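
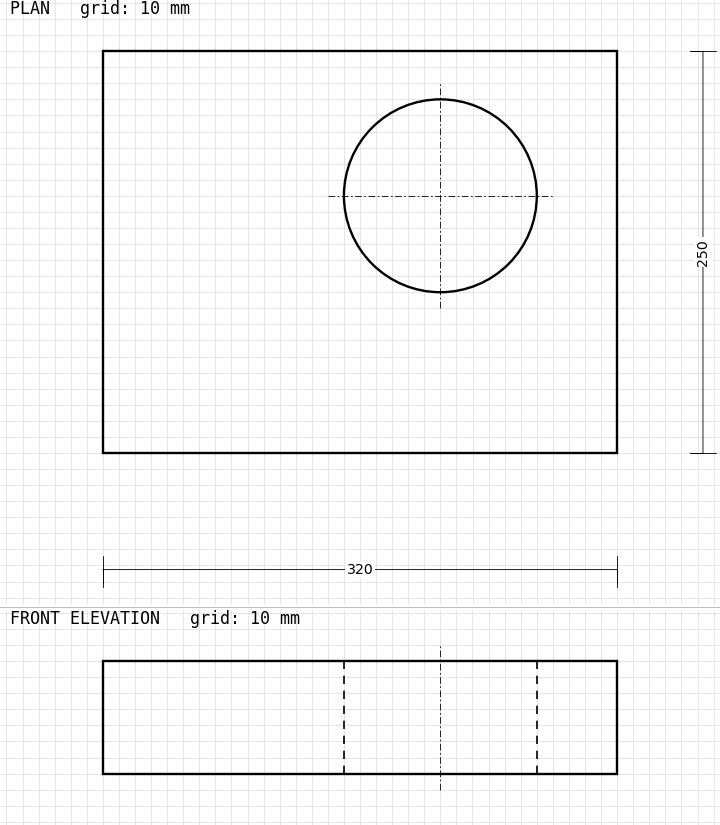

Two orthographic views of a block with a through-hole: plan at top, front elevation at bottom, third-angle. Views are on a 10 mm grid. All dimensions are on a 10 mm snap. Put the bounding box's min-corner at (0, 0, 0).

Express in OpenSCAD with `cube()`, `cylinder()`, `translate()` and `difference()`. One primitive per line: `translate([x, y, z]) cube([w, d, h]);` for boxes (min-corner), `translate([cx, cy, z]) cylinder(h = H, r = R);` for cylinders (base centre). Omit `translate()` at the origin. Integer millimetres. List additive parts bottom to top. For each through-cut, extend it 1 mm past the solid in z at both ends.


difference() {
  cube([320, 250, 70]);
  translate([210, 160, -1]) cylinder(h = 72, r = 60);
}


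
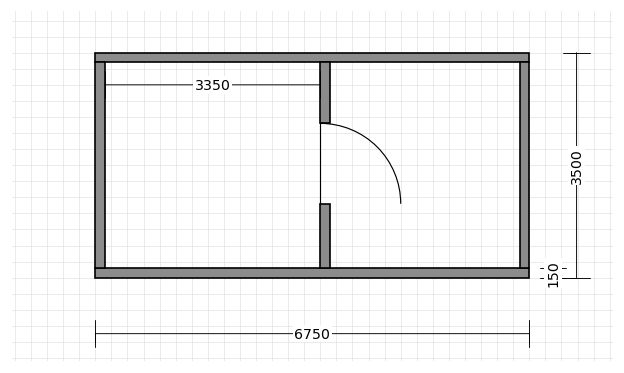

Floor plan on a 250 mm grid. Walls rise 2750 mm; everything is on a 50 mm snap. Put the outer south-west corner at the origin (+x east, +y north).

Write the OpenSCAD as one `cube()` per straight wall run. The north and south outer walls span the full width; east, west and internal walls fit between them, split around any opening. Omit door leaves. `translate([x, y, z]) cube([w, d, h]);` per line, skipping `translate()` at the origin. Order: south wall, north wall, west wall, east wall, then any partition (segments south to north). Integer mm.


cube([6750, 150, 2750]);
translate([0, 3350, 0]) cube([6750, 150, 2750]);
translate([0, 150, 0]) cube([150, 3200, 2750]);
translate([6600, 150, 0]) cube([150, 3200, 2750]);
translate([3500, 150, 0]) cube([150, 1000, 2750]);
translate([3500, 2400, 0]) cube([150, 950, 2750]);


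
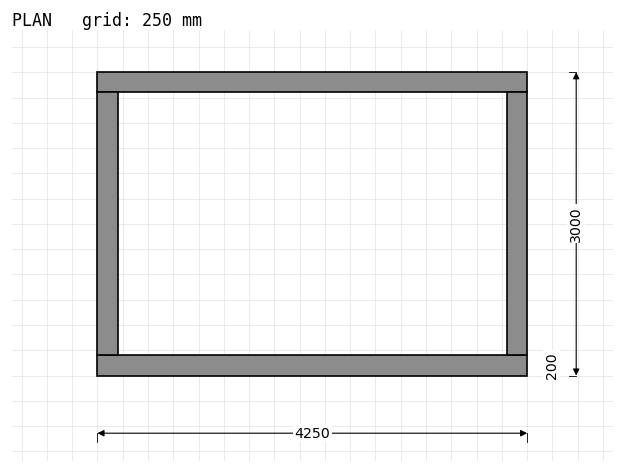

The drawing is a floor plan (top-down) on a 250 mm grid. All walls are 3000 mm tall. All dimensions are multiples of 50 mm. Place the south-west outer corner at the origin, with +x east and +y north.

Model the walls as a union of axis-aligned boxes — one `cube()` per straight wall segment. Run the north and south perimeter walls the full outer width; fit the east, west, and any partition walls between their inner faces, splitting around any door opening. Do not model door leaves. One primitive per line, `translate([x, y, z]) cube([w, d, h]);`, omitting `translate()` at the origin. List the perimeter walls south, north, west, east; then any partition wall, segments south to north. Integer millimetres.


cube([4250, 200, 3000]);
translate([0, 2800, 0]) cube([4250, 200, 3000]);
translate([0, 200, 0]) cube([200, 2600, 3000]);
translate([4050, 200, 0]) cube([200, 2600, 3000]);


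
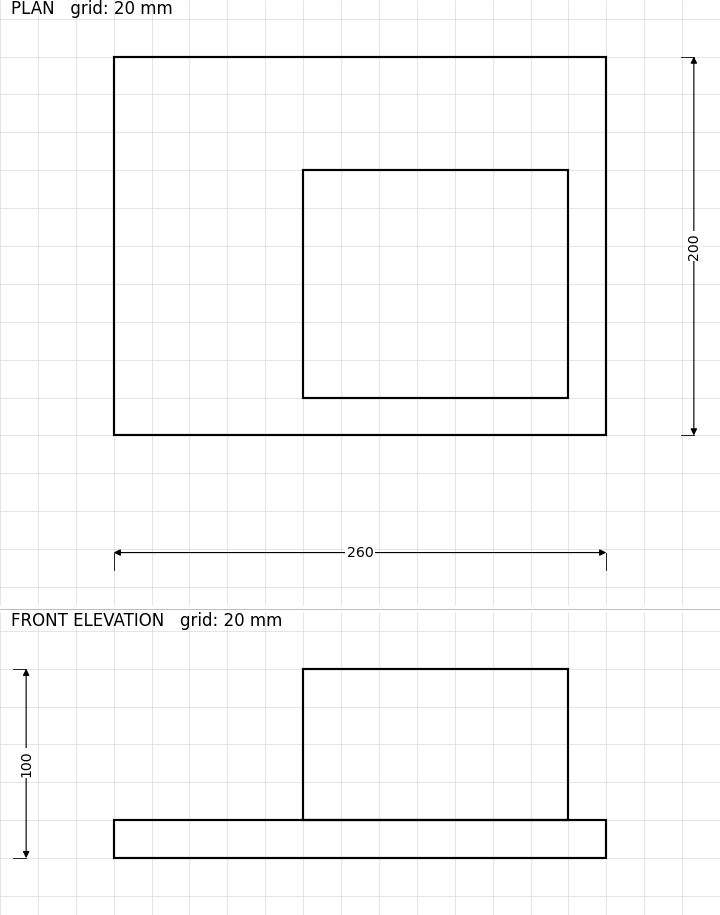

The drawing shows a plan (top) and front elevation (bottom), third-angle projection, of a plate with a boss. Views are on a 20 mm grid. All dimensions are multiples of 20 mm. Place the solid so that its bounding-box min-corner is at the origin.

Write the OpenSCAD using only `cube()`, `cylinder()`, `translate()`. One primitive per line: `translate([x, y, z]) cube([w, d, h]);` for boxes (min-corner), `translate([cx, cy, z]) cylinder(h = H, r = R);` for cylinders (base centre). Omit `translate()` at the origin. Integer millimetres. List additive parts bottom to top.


cube([260, 200, 20]);
translate([100, 20, 20]) cube([140, 120, 80]);


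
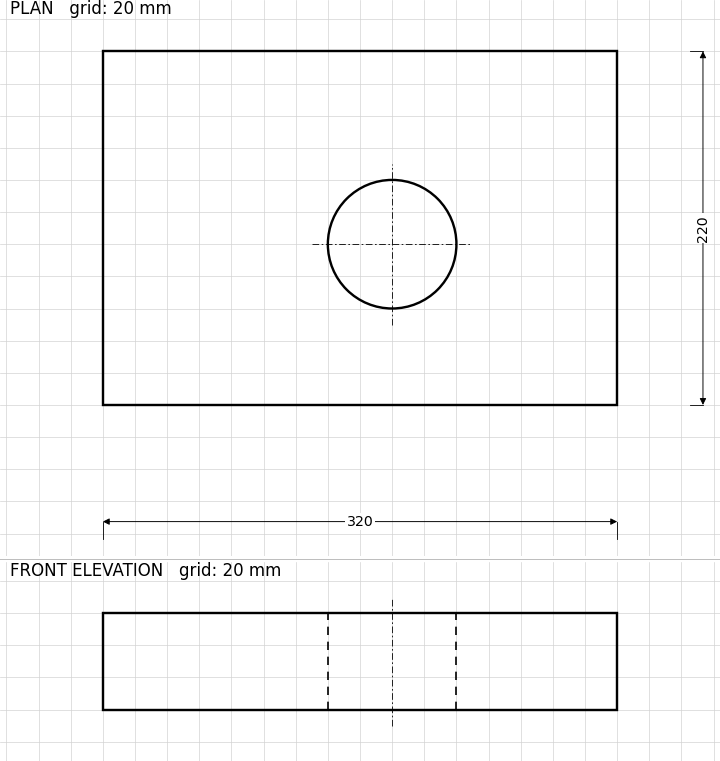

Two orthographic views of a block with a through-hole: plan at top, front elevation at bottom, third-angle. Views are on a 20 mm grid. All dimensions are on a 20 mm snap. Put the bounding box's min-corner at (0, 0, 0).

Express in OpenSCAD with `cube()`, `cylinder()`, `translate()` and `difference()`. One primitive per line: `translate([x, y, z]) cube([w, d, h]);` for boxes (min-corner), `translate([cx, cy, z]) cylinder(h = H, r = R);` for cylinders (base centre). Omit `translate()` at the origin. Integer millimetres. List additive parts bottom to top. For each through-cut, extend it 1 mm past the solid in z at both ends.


difference() {
  cube([320, 220, 60]);
  translate([180, 100, -1]) cylinder(h = 62, r = 40);
}


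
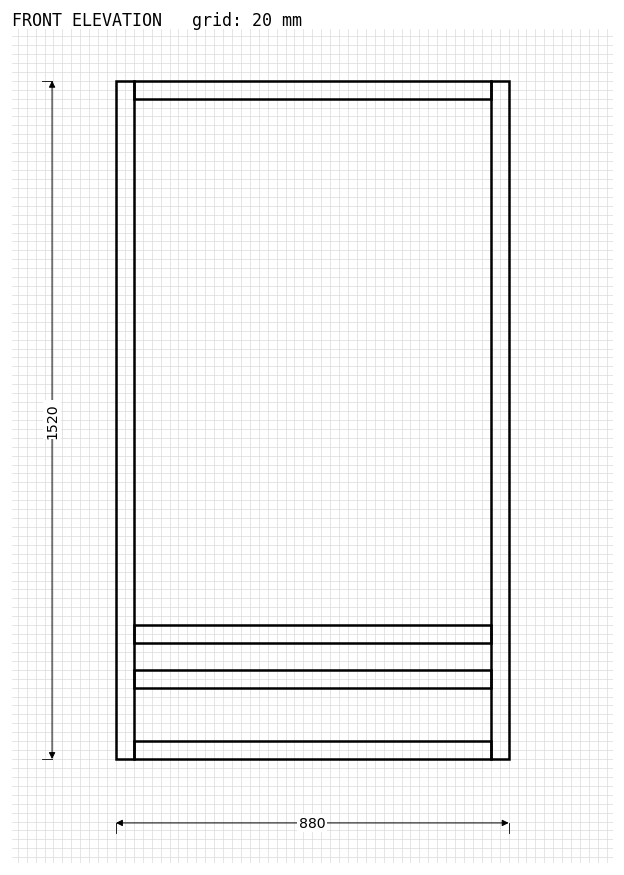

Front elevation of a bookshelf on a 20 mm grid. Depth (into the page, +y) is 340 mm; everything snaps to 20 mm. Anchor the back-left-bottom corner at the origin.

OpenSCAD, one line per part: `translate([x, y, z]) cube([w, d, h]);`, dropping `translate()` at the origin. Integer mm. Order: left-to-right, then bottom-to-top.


cube([40, 340, 1520]);
translate([40, 0, 0]) cube([800, 340, 40]);
translate([40, 0, 160]) cube([800, 340, 40]);
translate([40, 0, 260]) cube([800, 340, 40]);
translate([40, 0, 1480]) cube([800, 340, 40]);
translate([840, 0, 0]) cube([40, 340, 1520]);


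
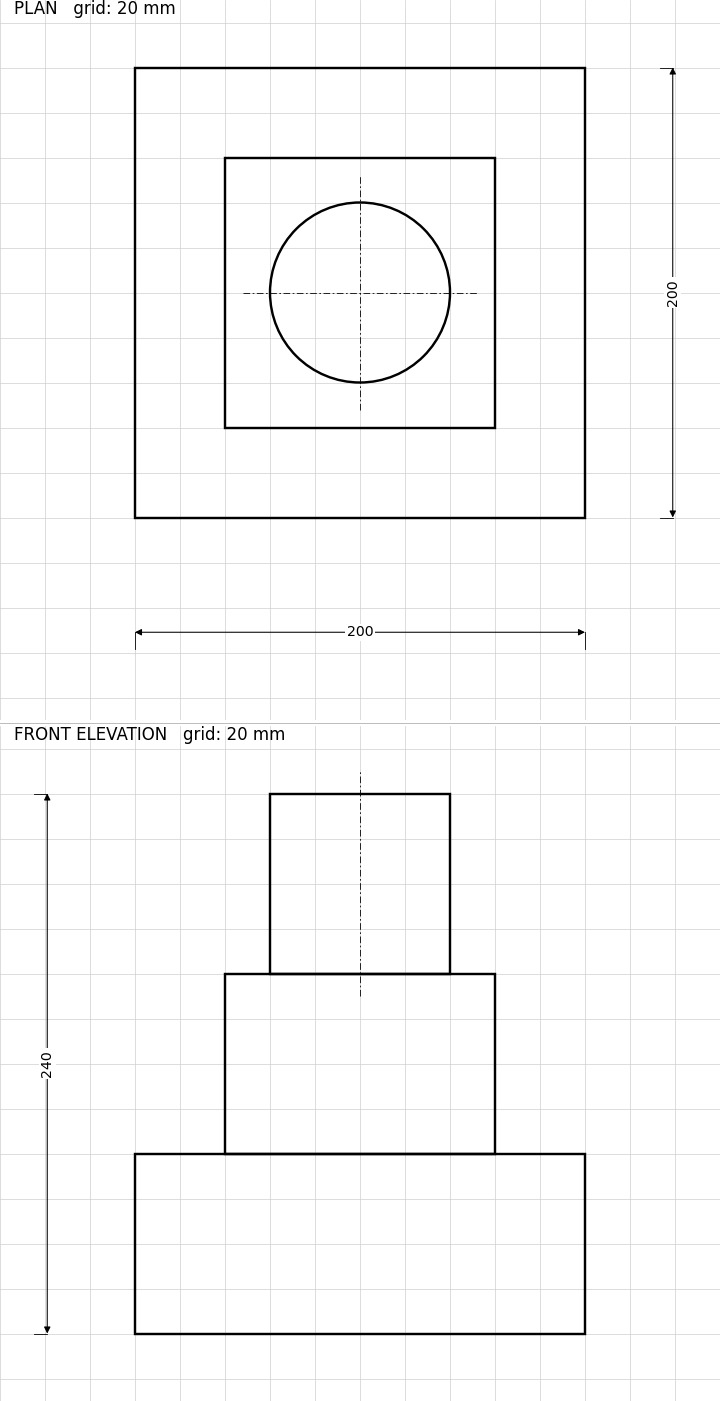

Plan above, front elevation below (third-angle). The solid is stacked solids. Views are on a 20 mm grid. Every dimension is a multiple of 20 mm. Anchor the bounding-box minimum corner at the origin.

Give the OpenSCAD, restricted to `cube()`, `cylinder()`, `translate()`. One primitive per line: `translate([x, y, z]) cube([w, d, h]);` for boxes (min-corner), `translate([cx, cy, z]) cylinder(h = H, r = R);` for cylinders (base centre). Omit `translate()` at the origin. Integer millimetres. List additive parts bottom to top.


cube([200, 200, 80]);
translate([40, 40, 80]) cube([120, 120, 80]);
translate([100, 100, 160]) cylinder(h = 80, r = 40);


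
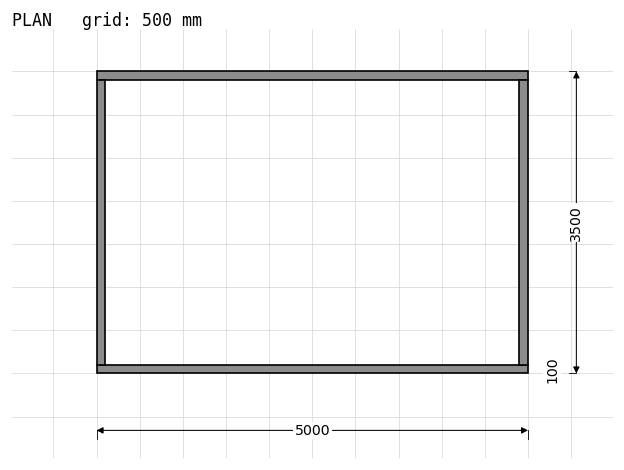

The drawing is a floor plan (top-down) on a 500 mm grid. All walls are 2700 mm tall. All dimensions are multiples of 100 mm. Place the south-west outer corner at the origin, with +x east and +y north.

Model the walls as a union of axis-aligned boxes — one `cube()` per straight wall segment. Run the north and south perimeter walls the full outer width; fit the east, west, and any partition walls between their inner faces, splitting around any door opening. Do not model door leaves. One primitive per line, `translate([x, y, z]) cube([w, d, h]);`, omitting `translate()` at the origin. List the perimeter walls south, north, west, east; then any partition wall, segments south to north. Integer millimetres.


cube([5000, 100, 2700]);
translate([0, 3400, 0]) cube([5000, 100, 2700]);
translate([0, 100, 0]) cube([100, 3300, 2700]);
translate([4900, 100, 0]) cube([100, 3300, 2700]);


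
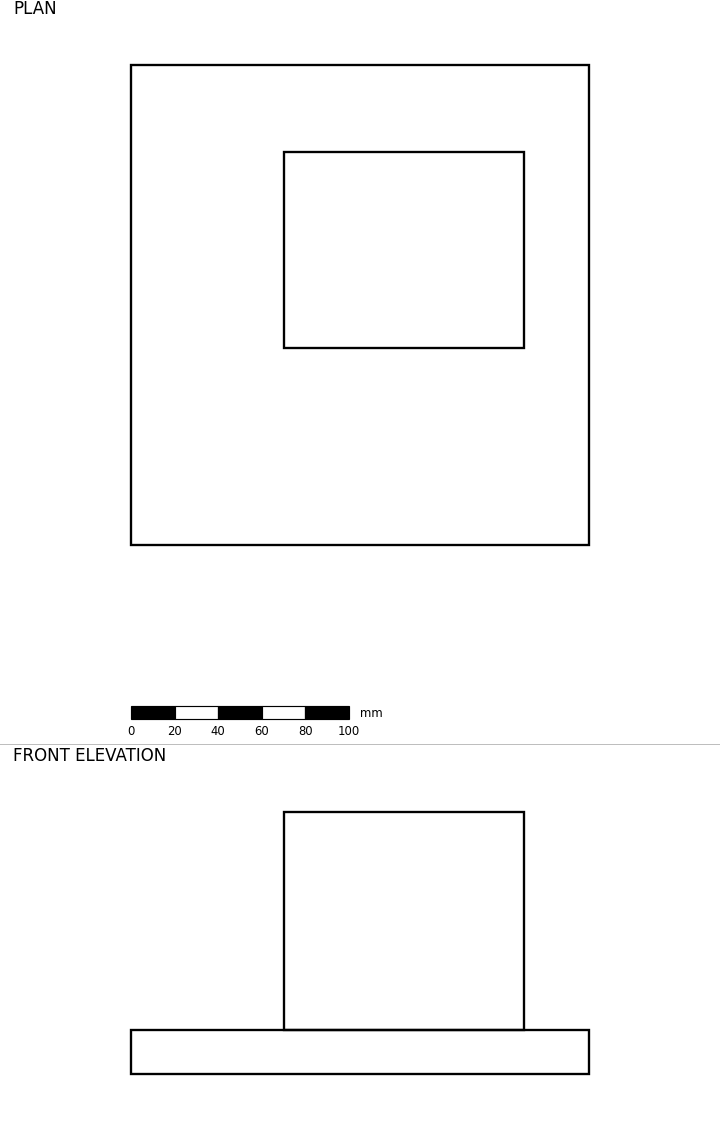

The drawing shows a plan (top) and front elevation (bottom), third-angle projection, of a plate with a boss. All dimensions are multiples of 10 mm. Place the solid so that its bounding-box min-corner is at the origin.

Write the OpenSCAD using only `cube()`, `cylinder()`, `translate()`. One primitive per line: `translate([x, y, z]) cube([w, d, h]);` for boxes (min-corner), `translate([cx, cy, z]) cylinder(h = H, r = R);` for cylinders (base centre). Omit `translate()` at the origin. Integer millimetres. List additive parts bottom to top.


cube([210, 220, 20]);
translate([70, 90, 20]) cube([110, 90, 100]);


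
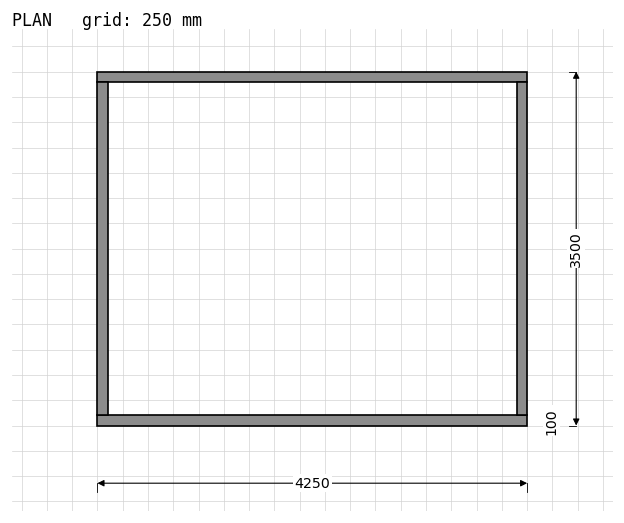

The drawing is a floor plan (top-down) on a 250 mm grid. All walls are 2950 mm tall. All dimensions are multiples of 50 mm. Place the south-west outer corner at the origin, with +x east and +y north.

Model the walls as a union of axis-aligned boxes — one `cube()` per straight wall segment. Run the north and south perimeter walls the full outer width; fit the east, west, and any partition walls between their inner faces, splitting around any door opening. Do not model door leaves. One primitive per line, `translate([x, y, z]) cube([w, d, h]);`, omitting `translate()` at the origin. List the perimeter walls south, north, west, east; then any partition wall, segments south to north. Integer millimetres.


cube([4250, 100, 2950]);
translate([0, 3400, 0]) cube([4250, 100, 2950]);
translate([0, 100, 0]) cube([100, 3300, 2950]);
translate([4150, 100, 0]) cube([100, 3300, 2950]);


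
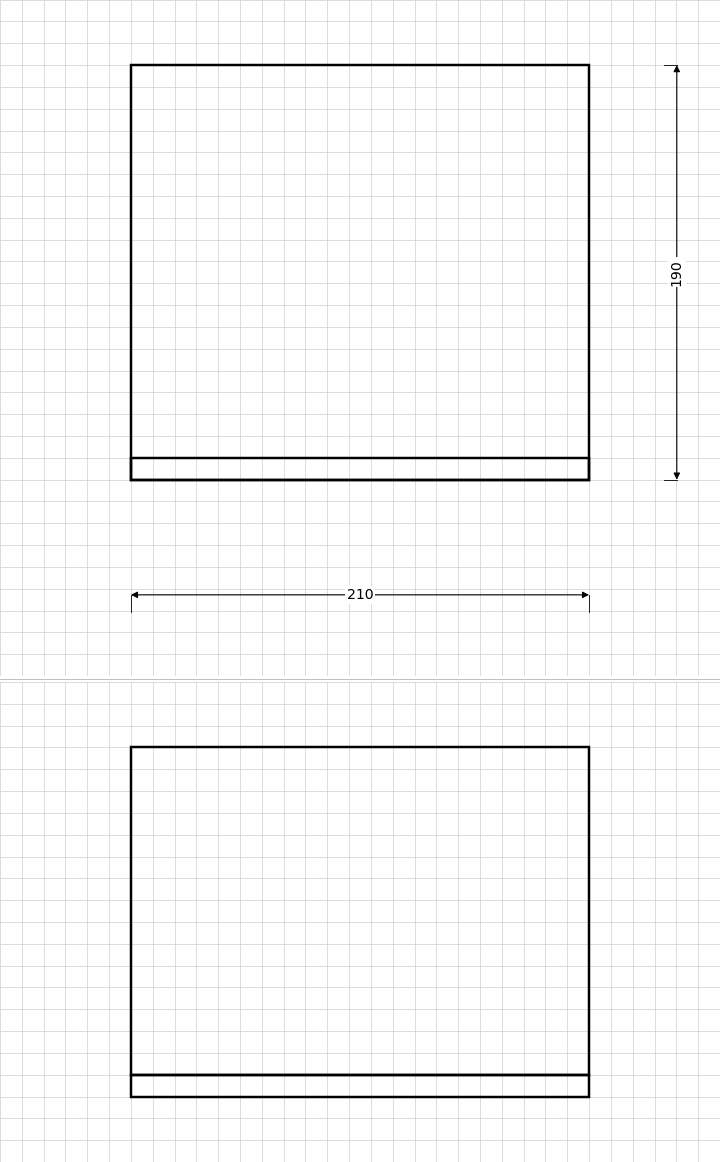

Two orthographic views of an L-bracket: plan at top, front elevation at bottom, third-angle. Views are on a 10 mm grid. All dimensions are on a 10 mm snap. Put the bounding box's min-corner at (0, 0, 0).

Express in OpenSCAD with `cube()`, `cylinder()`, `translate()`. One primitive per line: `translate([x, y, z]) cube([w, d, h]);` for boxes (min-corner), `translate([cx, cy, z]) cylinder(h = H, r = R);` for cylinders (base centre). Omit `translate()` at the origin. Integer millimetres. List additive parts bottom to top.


cube([210, 190, 10]);
translate([0, 0, 10]) cube([210, 10, 150]);


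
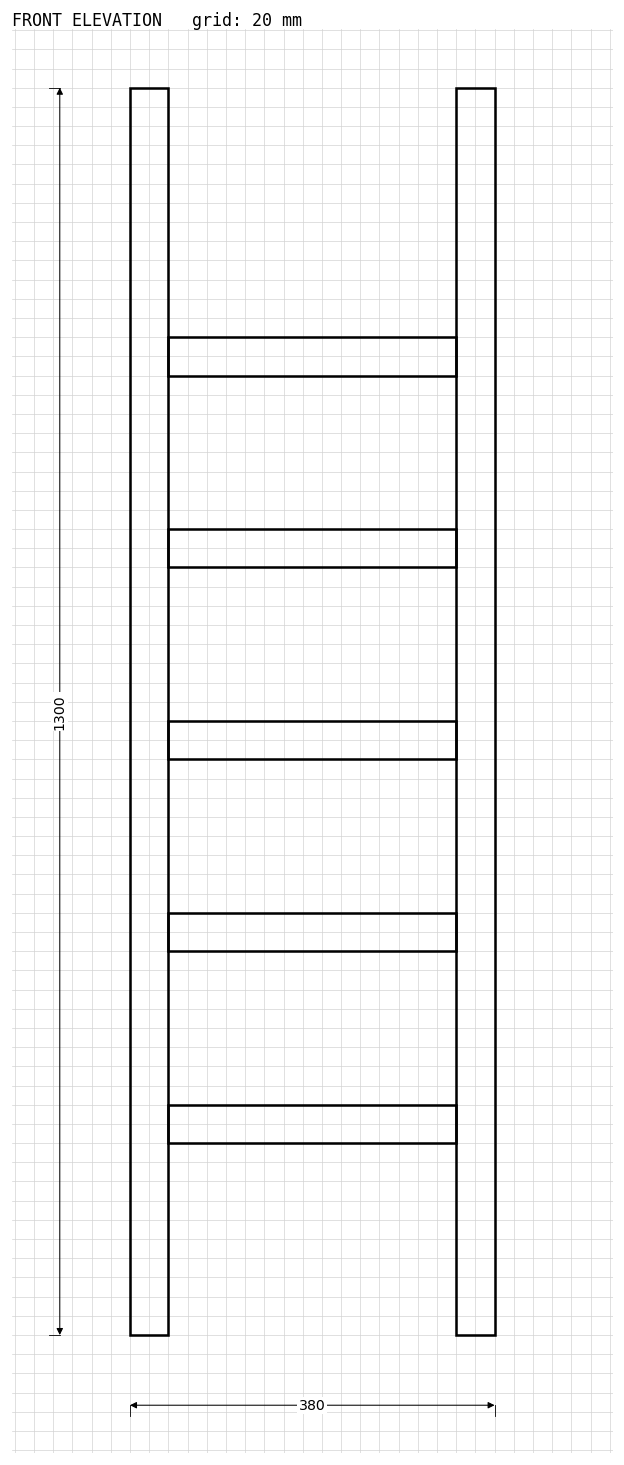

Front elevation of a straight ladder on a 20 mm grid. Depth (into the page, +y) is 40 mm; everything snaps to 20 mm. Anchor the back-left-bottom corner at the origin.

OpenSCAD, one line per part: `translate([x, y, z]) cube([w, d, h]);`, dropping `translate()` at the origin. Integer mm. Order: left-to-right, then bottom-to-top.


cube([40, 40, 1300]);
translate([40, 0, 200]) cube([300, 40, 40]);
translate([40, 0, 400]) cube([300, 40, 40]);
translate([40, 0, 600]) cube([300, 40, 40]);
translate([40, 0, 800]) cube([300, 40, 40]);
translate([40, 0, 1000]) cube([300, 40, 40]);
translate([340, 0, 0]) cube([40, 40, 1300]);


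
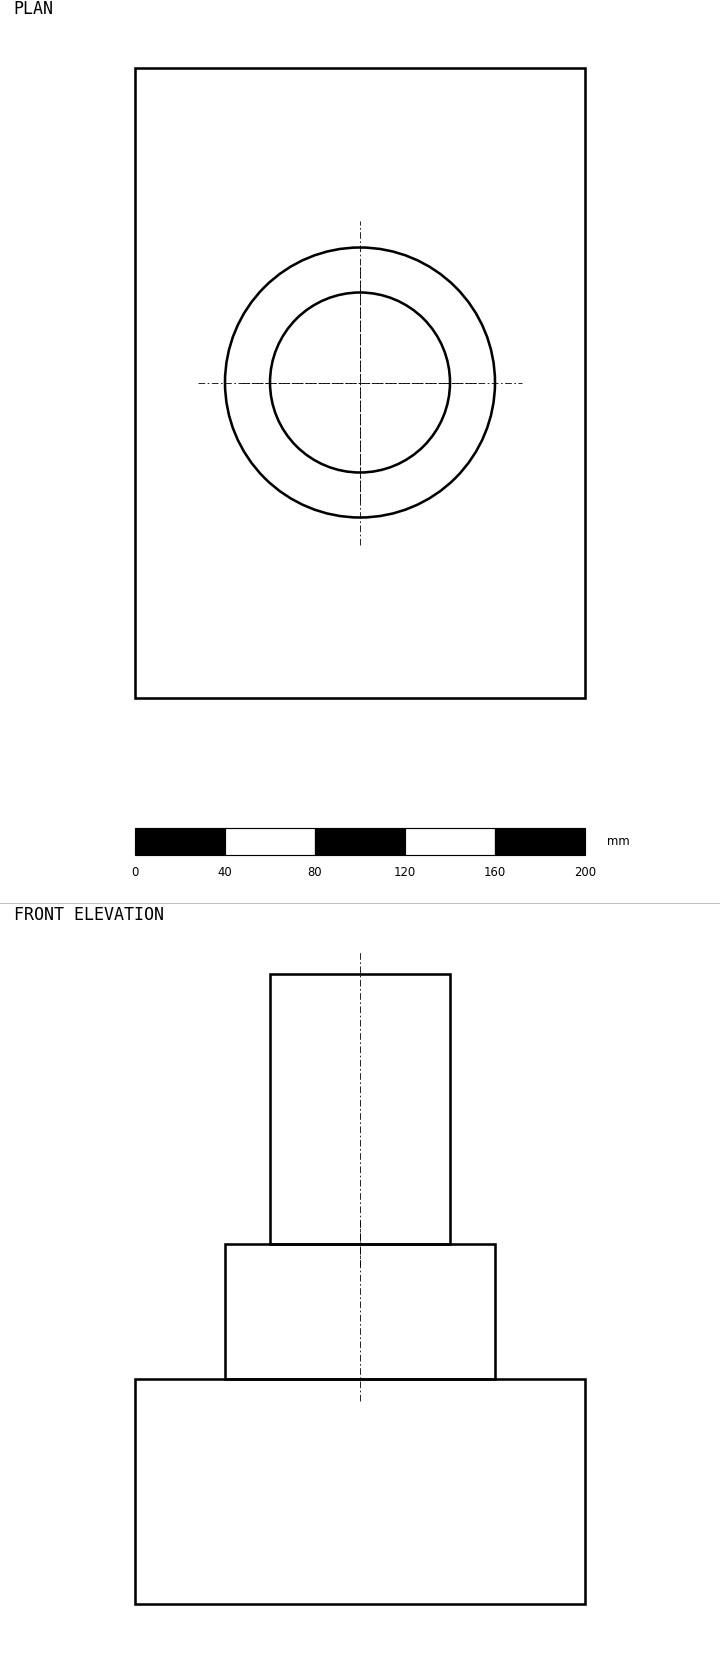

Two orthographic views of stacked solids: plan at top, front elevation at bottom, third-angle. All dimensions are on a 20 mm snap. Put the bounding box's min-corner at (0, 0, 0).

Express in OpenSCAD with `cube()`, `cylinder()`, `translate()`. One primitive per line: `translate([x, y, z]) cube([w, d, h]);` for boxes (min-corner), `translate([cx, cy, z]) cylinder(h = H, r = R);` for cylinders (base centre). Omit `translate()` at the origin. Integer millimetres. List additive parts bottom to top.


cube([200, 280, 100]);
translate([100, 140, 100]) cylinder(h = 60, r = 60);
translate([100, 140, 160]) cylinder(h = 120, r = 40);


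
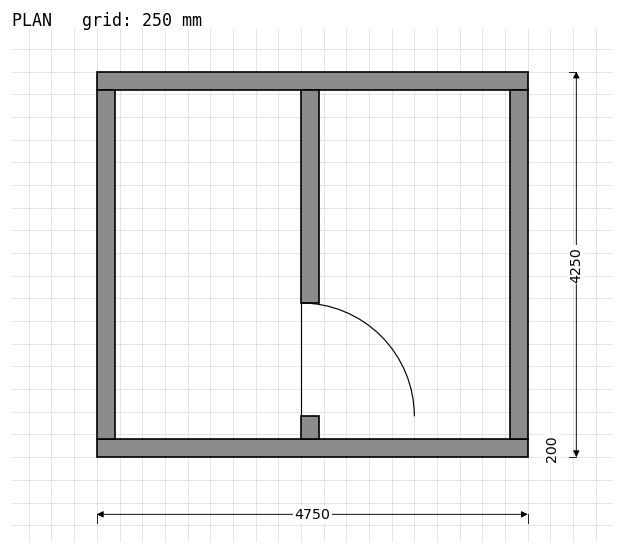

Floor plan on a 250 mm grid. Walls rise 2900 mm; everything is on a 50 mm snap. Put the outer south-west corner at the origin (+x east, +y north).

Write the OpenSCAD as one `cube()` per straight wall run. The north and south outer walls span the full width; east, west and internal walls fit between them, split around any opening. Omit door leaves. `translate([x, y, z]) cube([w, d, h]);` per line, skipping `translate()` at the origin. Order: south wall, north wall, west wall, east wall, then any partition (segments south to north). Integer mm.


cube([4750, 200, 2900]);
translate([0, 4050, 0]) cube([4750, 200, 2900]);
translate([0, 200, 0]) cube([200, 3850, 2900]);
translate([4550, 200, 0]) cube([200, 3850, 2900]);
translate([2250, 200, 0]) cube([200, 250, 2900]);
translate([2250, 1700, 0]) cube([200, 2350, 2900]);


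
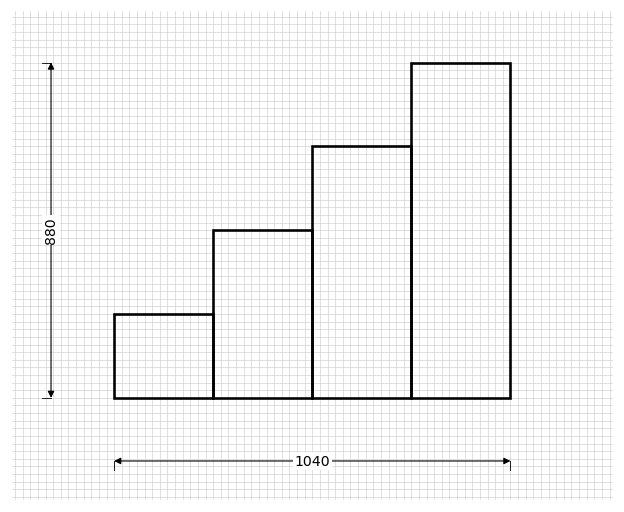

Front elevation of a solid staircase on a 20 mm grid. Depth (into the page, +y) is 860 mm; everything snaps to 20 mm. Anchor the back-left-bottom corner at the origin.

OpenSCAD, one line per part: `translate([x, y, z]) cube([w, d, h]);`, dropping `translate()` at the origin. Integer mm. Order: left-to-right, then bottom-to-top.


cube([260, 860, 220]);
translate([260, 0, 0]) cube([260, 860, 440]);
translate([520, 0, 0]) cube([260, 860, 660]);
translate([780, 0, 0]) cube([260, 860, 880]);


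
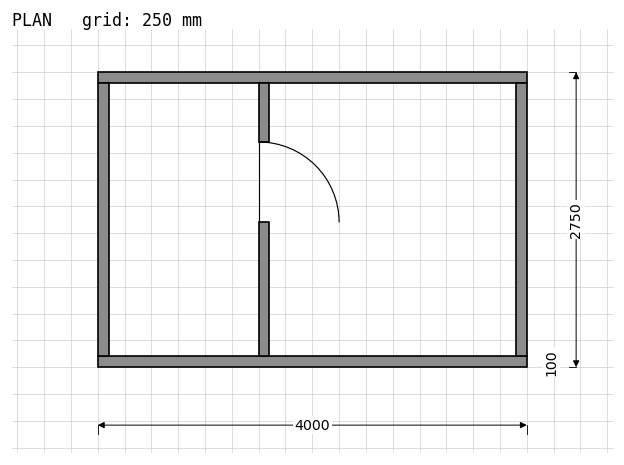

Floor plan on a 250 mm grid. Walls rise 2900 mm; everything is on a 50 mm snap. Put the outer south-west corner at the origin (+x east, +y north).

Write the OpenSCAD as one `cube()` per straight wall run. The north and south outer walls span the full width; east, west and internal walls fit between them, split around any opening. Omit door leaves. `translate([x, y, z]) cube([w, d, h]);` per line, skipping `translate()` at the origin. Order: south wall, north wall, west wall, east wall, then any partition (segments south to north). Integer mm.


cube([4000, 100, 2900]);
translate([0, 2650, 0]) cube([4000, 100, 2900]);
translate([0, 100, 0]) cube([100, 2550, 2900]);
translate([3900, 100, 0]) cube([100, 2550, 2900]);
translate([1500, 100, 0]) cube([100, 1250, 2900]);
translate([1500, 2100, 0]) cube([100, 550, 2900]);


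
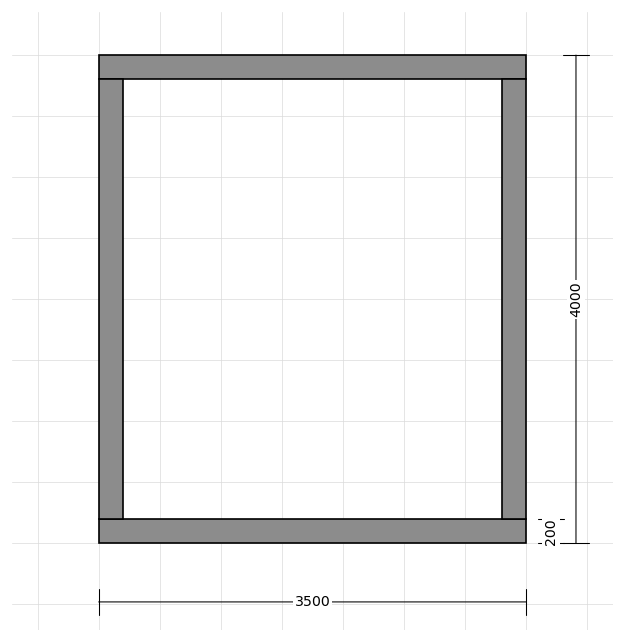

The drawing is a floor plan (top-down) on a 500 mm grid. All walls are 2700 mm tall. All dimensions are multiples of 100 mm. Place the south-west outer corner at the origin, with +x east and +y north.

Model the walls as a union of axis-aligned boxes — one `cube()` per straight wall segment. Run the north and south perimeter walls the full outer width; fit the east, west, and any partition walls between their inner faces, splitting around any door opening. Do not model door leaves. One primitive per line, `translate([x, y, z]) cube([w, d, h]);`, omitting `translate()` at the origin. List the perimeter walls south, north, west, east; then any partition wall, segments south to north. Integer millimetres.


cube([3500, 200, 2700]);
translate([0, 3800, 0]) cube([3500, 200, 2700]);
translate([0, 200, 0]) cube([200, 3600, 2700]);
translate([3300, 200, 0]) cube([200, 3600, 2700]);


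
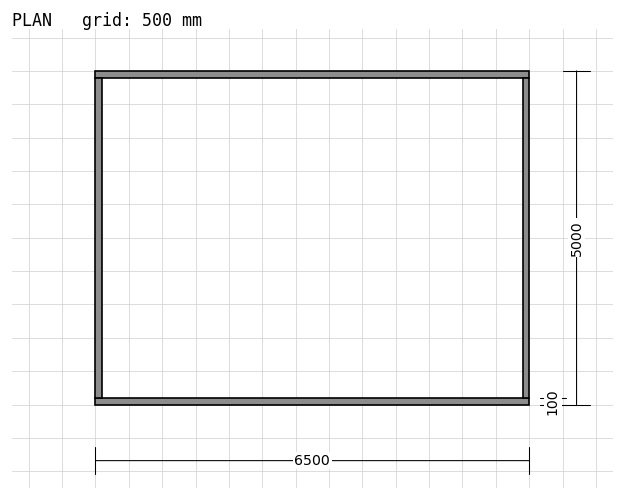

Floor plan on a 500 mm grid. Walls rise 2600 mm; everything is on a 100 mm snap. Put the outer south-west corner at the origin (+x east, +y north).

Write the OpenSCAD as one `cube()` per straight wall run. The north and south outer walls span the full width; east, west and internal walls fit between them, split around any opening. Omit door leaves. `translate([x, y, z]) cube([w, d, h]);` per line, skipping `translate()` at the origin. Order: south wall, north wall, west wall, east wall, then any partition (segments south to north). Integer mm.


cube([6500, 100, 2600]);
translate([0, 4900, 0]) cube([6500, 100, 2600]);
translate([0, 100, 0]) cube([100, 4800, 2600]);
translate([6400, 100, 0]) cube([100, 4800, 2600]);


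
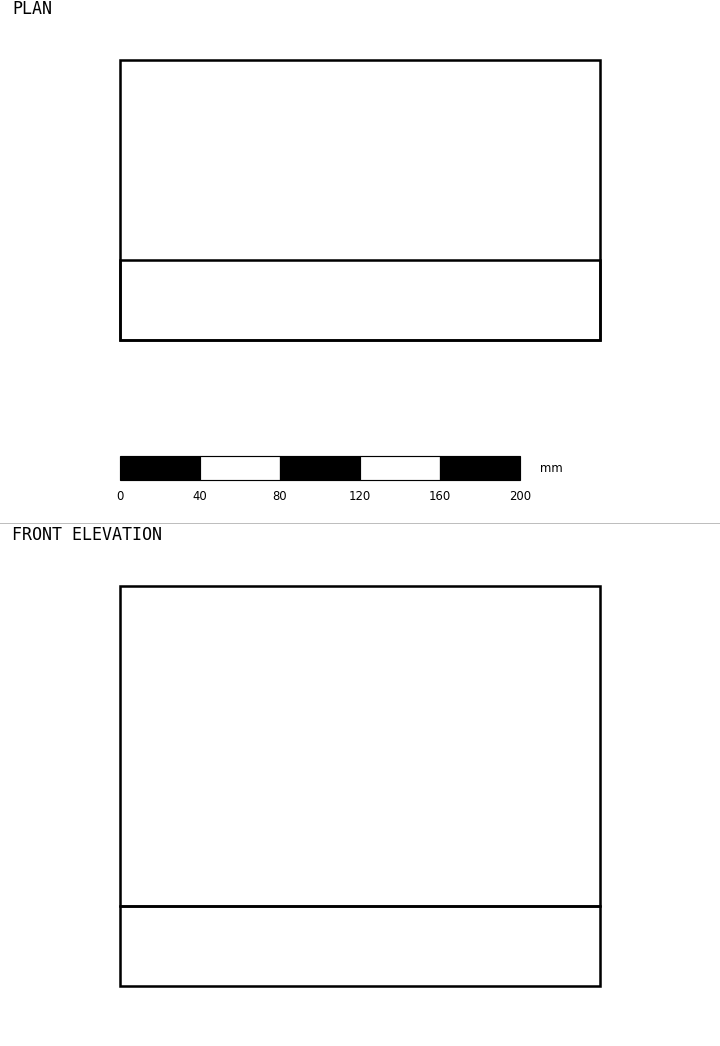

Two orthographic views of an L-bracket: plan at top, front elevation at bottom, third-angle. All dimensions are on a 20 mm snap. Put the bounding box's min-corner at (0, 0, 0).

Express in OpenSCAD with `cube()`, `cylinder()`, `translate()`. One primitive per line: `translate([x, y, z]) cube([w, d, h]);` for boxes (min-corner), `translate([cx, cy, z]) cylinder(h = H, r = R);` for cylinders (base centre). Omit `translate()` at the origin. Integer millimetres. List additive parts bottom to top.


cube([240, 140, 40]);
translate([0, 0, 40]) cube([240, 40, 160]);


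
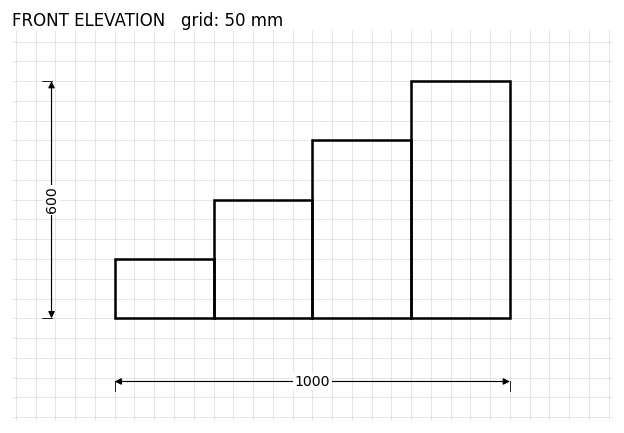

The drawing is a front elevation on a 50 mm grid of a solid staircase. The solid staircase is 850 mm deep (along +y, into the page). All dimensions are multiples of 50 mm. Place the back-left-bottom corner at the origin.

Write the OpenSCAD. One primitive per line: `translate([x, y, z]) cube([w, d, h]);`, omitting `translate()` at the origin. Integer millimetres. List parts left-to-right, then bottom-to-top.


cube([250, 850, 150]);
translate([250, 0, 0]) cube([250, 850, 300]);
translate([500, 0, 0]) cube([250, 850, 450]);
translate([750, 0, 0]) cube([250, 850, 600]);


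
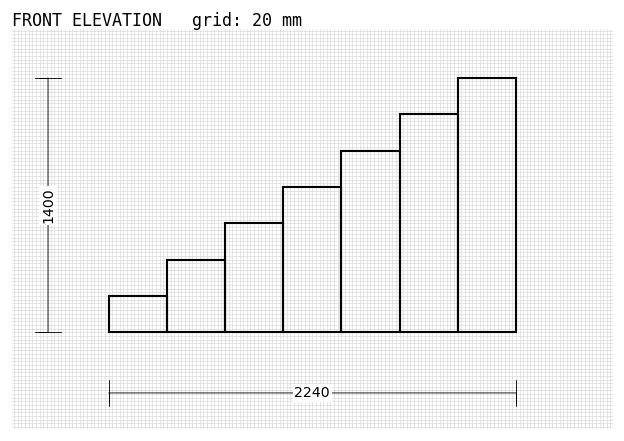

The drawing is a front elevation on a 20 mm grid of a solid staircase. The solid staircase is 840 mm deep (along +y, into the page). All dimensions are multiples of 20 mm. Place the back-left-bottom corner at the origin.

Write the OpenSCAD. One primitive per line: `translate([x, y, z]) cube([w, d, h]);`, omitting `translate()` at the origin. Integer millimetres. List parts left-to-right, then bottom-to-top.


cube([320, 840, 200]);
translate([320, 0, 0]) cube([320, 840, 400]);
translate([640, 0, 0]) cube([320, 840, 600]);
translate([960, 0, 0]) cube([320, 840, 800]);
translate([1280, 0, 0]) cube([320, 840, 1000]);
translate([1600, 0, 0]) cube([320, 840, 1200]);
translate([1920, 0, 0]) cube([320, 840, 1400]);


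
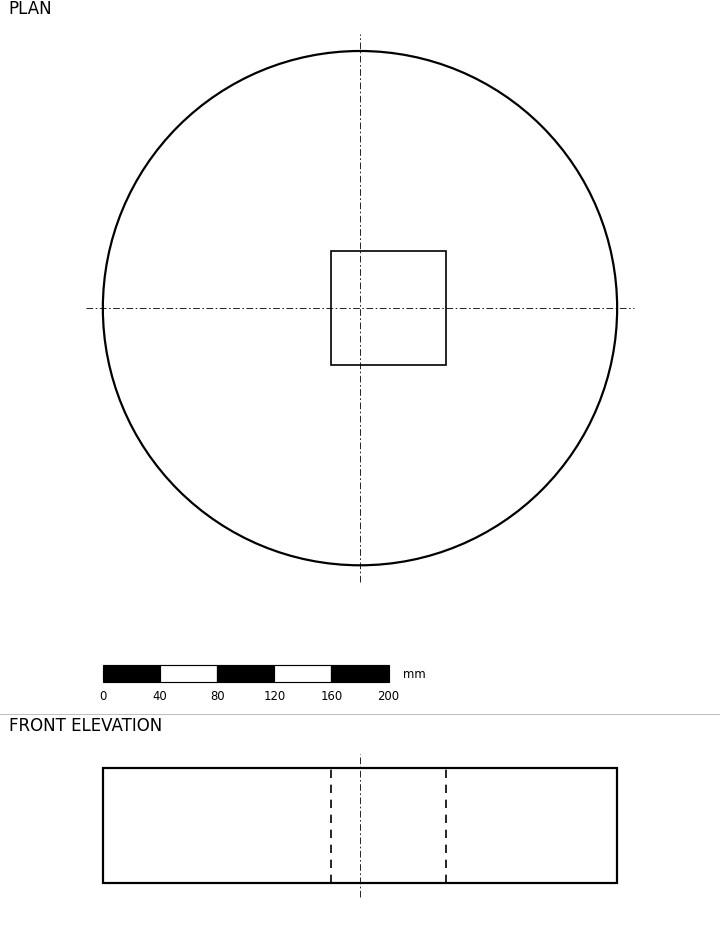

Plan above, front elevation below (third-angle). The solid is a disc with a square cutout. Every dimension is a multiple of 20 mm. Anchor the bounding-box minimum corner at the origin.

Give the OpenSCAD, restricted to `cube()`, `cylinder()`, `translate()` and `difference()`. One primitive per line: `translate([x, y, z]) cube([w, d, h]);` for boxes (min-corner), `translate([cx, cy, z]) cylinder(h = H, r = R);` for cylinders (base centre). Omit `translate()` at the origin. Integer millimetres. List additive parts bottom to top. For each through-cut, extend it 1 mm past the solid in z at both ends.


difference() {
  translate([180, 180, 0]) cylinder(h = 80, r = 180);
  translate([160, 140, -1]) cube([80, 80, 82]);
}


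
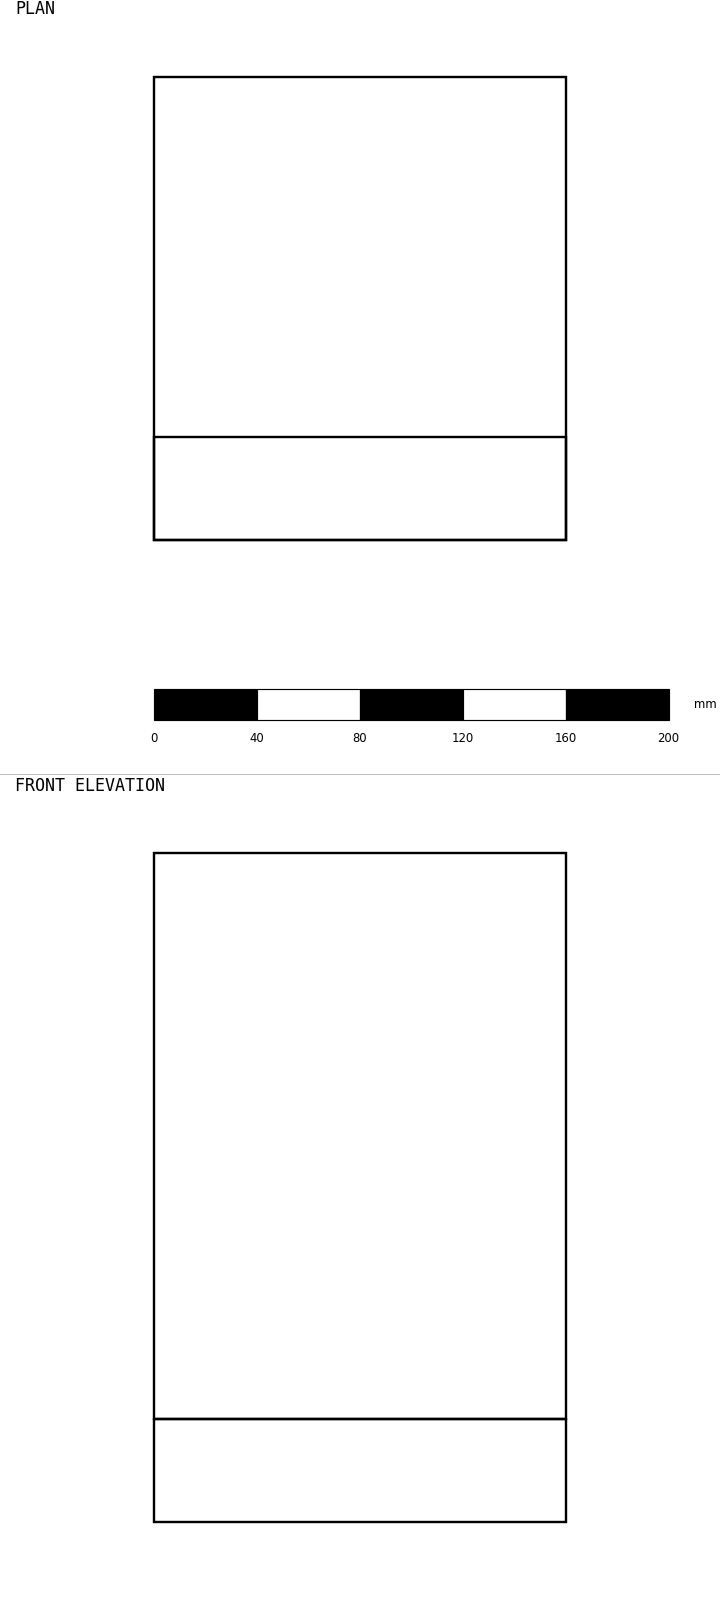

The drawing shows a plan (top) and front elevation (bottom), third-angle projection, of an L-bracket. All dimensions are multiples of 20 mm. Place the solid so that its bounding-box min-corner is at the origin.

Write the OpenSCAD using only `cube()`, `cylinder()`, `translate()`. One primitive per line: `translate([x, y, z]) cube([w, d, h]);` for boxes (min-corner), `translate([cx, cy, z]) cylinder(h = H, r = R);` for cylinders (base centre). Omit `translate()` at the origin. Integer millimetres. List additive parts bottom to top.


cube([160, 180, 40]);
translate([0, 0, 40]) cube([160, 40, 220]);


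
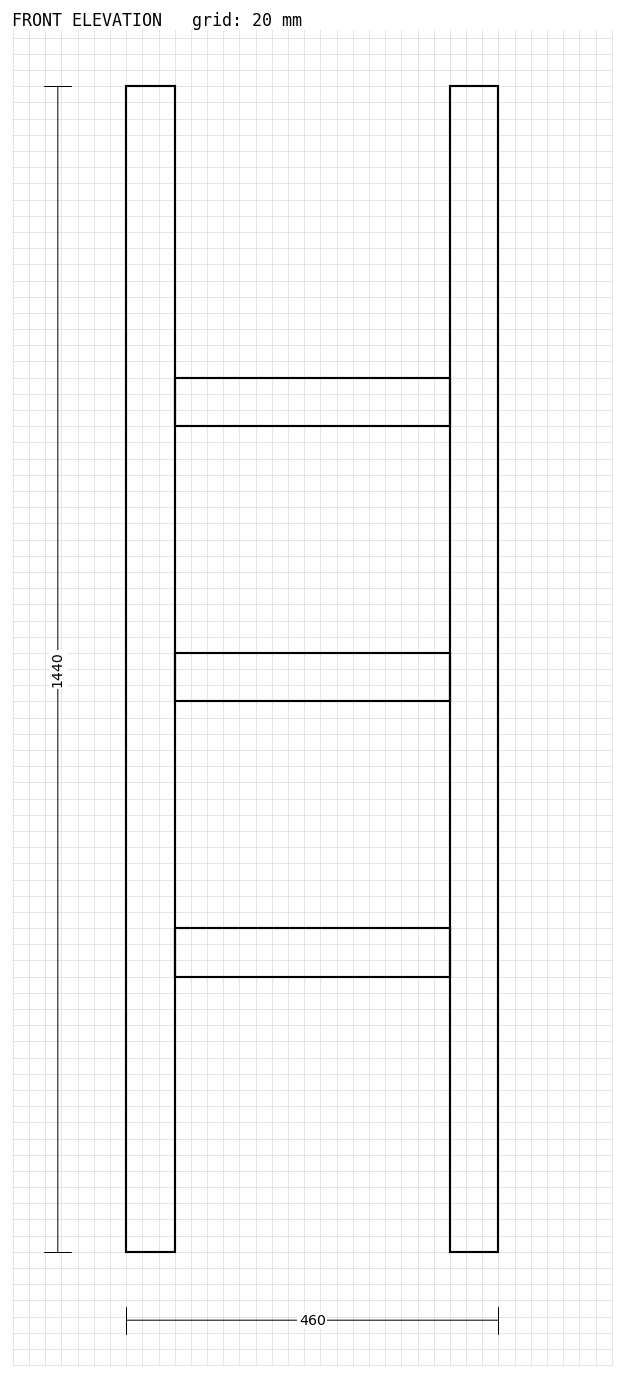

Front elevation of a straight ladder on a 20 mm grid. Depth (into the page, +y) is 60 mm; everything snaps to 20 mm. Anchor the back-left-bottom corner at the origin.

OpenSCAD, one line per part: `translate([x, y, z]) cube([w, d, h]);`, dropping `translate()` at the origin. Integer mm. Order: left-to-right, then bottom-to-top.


cube([60, 60, 1440]);
translate([60, 0, 340]) cube([340, 60, 60]);
translate([60, 0, 680]) cube([340, 60, 60]);
translate([60, 0, 1020]) cube([340, 60, 60]);
translate([400, 0, 0]) cube([60, 60, 1440]);


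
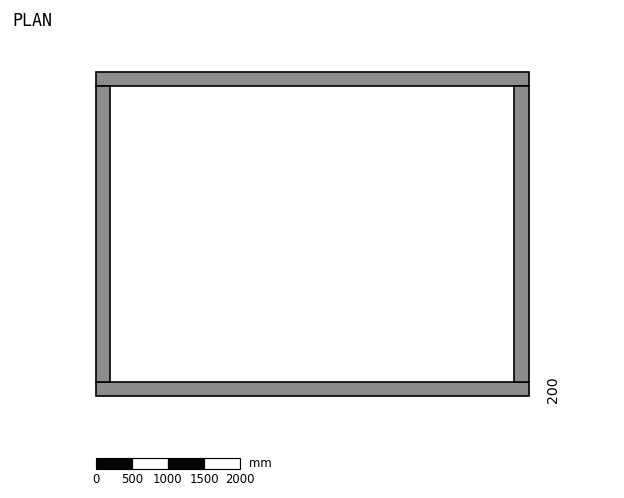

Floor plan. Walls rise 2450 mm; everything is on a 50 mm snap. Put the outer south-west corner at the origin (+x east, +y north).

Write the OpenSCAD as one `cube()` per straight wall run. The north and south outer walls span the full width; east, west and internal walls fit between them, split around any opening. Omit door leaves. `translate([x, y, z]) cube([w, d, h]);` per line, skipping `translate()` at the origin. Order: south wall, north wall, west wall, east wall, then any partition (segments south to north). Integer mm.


cube([6000, 200, 2450]);
translate([0, 4300, 0]) cube([6000, 200, 2450]);
translate([0, 200, 0]) cube([200, 4100, 2450]);
translate([5800, 200, 0]) cube([200, 4100, 2450]);


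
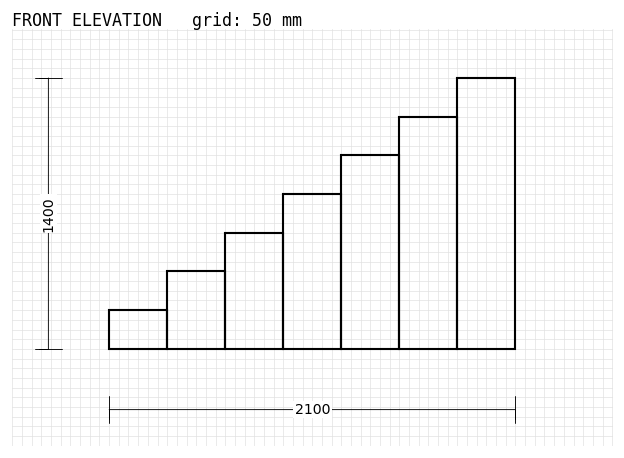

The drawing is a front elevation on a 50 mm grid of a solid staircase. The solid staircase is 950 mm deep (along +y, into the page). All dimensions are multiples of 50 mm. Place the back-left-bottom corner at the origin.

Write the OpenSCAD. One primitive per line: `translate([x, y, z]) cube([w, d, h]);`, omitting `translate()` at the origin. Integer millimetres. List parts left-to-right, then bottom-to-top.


cube([300, 950, 200]);
translate([300, 0, 0]) cube([300, 950, 400]);
translate([600, 0, 0]) cube([300, 950, 600]);
translate([900, 0, 0]) cube([300, 950, 800]);
translate([1200, 0, 0]) cube([300, 950, 1000]);
translate([1500, 0, 0]) cube([300, 950, 1200]);
translate([1800, 0, 0]) cube([300, 950, 1400]);


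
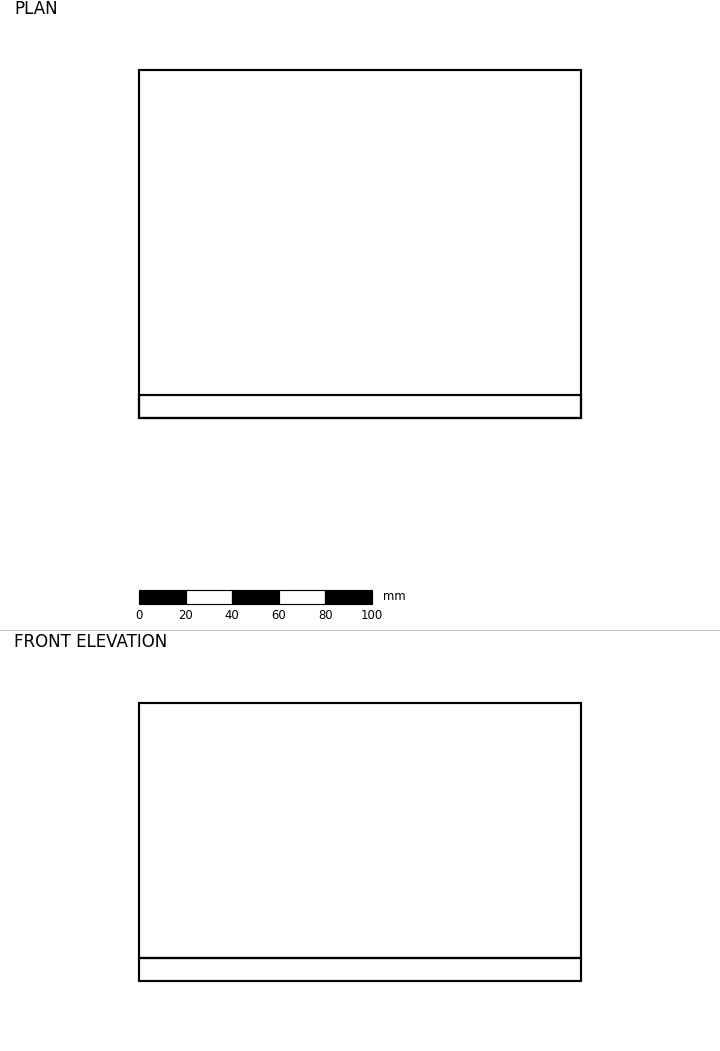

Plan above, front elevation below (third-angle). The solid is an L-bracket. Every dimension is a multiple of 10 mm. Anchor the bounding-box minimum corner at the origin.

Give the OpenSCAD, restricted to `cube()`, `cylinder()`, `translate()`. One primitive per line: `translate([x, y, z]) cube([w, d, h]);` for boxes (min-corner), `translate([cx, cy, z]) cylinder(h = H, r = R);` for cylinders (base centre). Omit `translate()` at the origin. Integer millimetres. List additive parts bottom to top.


cube([190, 150, 10]);
translate([0, 0, 10]) cube([190, 10, 110]);


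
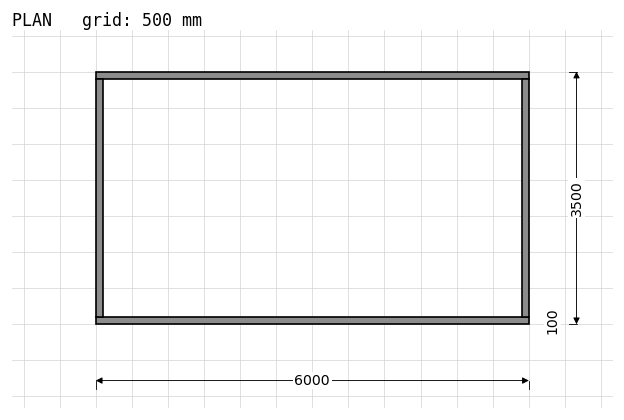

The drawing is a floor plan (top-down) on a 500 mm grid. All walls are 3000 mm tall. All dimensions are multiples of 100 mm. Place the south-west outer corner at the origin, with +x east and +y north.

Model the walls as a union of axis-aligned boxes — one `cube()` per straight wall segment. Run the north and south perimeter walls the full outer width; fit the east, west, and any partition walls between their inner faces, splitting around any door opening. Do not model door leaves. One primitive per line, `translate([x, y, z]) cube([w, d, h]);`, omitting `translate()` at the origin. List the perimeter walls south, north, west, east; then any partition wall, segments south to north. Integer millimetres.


cube([6000, 100, 3000]);
translate([0, 3400, 0]) cube([6000, 100, 3000]);
translate([0, 100, 0]) cube([100, 3300, 3000]);
translate([5900, 100, 0]) cube([100, 3300, 3000]);


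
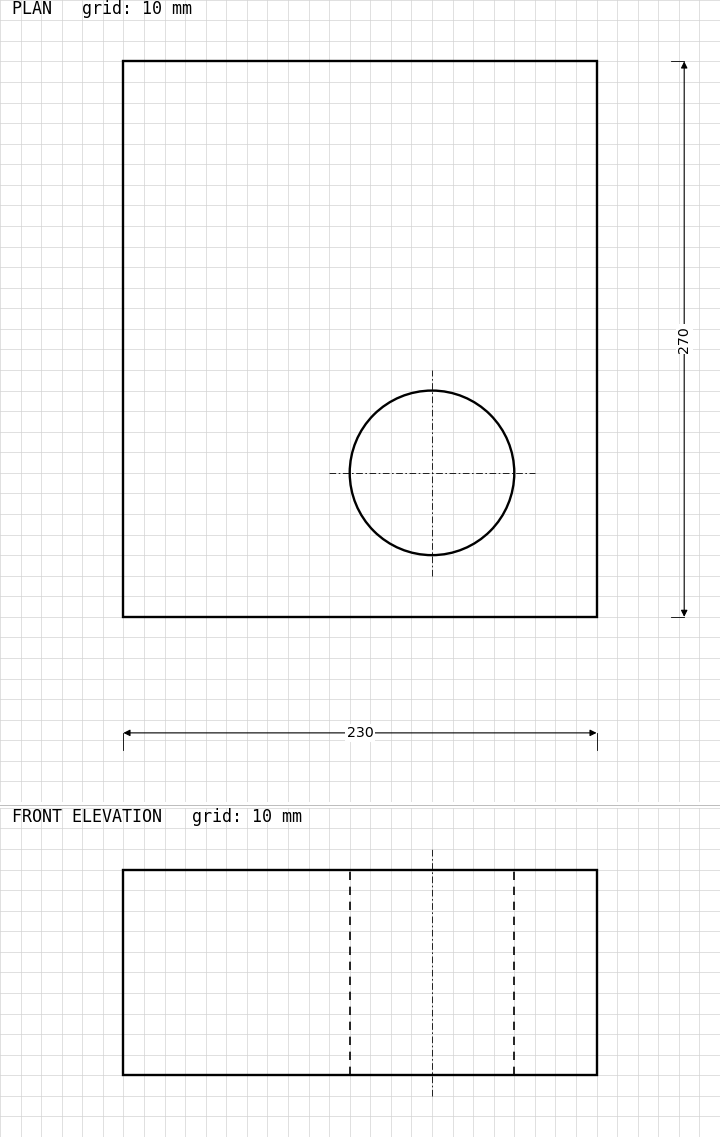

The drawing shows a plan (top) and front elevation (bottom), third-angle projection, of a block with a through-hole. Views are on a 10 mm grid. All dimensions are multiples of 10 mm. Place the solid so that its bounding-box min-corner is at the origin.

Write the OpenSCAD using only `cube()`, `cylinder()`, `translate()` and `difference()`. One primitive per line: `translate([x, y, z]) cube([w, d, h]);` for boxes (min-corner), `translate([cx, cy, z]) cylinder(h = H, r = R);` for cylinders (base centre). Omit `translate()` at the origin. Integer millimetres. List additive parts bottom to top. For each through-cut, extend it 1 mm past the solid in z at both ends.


difference() {
  cube([230, 270, 100]);
  translate([150, 70, -1]) cylinder(h = 102, r = 40);
}


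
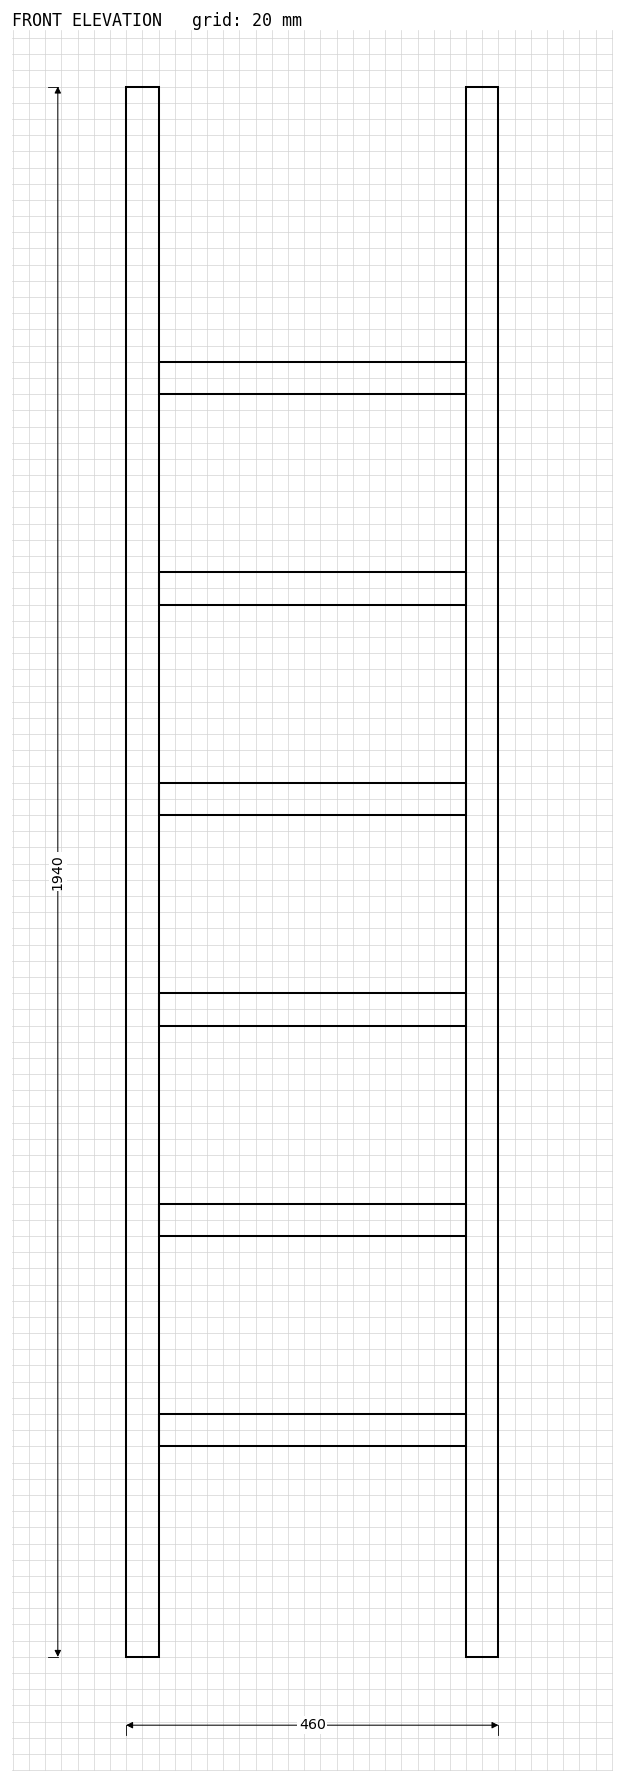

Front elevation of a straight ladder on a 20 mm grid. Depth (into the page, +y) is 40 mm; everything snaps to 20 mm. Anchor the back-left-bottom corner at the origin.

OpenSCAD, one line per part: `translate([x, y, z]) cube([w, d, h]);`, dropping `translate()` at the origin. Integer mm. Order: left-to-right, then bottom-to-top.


cube([40, 40, 1940]);
translate([40, 0, 260]) cube([380, 40, 40]);
translate([40, 0, 520]) cube([380, 40, 40]);
translate([40, 0, 780]) cube([380, 40, 40]);
translate([40, 0, 1040]) cube([380, 40, 40]);
translate([40, 0, 1300]) cube([380, 40, 40]);
translate([40, 0, 1560]) cube([380, 40, 40]);
translate([420, 0, 0]) cube([40, 40, 1940]);


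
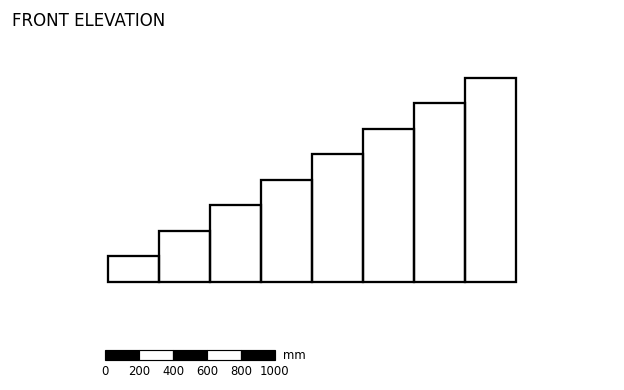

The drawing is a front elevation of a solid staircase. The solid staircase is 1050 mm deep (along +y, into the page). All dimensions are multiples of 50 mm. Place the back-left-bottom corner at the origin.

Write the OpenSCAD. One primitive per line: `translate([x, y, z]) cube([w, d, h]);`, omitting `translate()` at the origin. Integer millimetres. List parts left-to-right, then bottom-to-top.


cube([300, 1050, 150]);
translate([300, 0, 0]) cube([300, 1050, 300]);
translate([600, 0, 0]) cube([300, 1050, 450]);
translate([900, 0, 0]) cube([300, 1050, 600]);
translate([1200, 0, 0]) cube([300, 1050, 750]);
translate([1500, 0, 0]) cube([300, 1050, 900]);
translate([1800, 0, 0]) cube([300, 1050, 1050]);
translate([2100, 0, 0]) cube([300, 1050, 1200]);


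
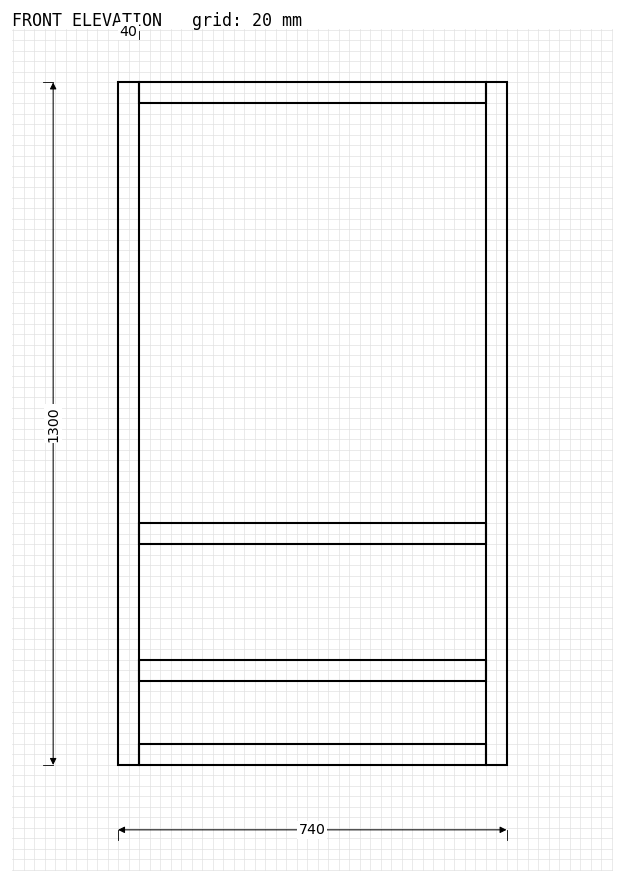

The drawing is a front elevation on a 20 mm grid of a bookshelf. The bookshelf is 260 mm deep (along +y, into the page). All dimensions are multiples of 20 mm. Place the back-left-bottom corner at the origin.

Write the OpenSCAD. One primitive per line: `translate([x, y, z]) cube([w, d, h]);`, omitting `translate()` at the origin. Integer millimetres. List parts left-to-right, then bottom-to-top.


cube([40, 260, 1300]);
translate([40, 0, 0]) cube([660, 260, 40]);
translate([40, 0, 160]) cube([660, 260, 40]);
translate([40, 0, 420]) cube([660, 260, 40]);
translate([40, 0, 1260]) cube([660, 260, 40]);
translate([700, 0, 0]) cube([40, 260, 1300]);


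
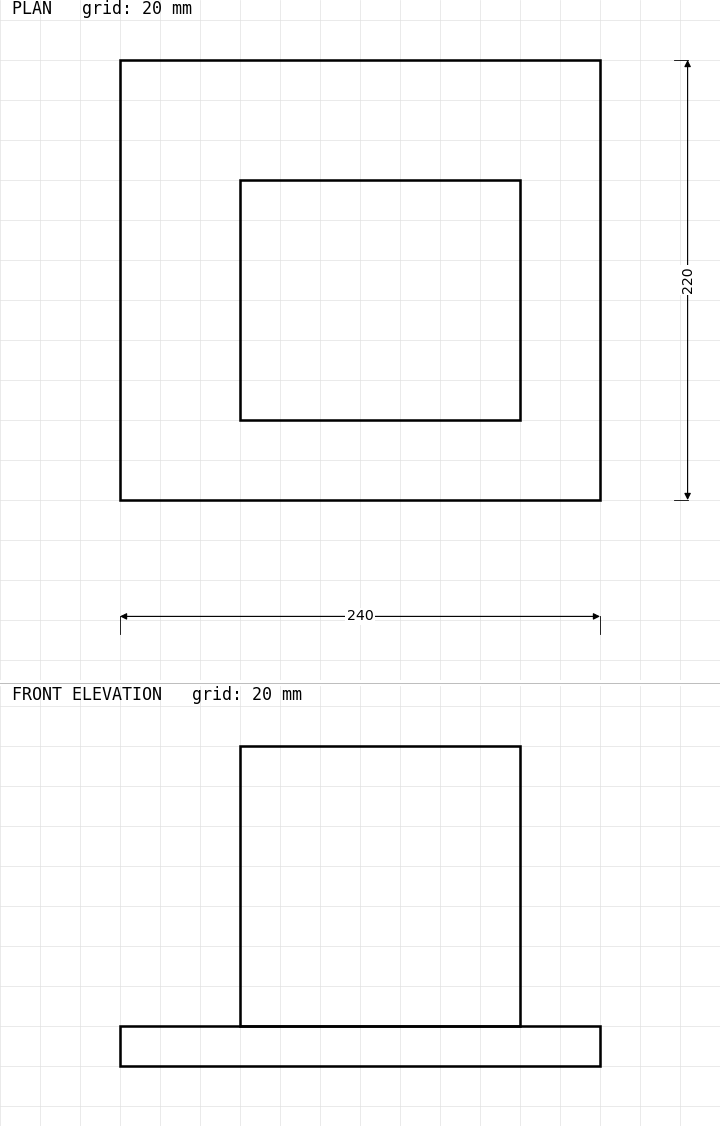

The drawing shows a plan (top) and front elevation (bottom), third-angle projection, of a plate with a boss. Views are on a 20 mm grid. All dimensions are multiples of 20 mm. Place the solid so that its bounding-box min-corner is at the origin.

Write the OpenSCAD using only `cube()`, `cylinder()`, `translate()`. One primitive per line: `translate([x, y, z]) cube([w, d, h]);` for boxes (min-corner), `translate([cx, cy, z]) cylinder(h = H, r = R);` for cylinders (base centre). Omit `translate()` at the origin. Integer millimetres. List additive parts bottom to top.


cube([240, 220, 20]);
translate([60, 40, 20]) cube([140, 120, 140]);


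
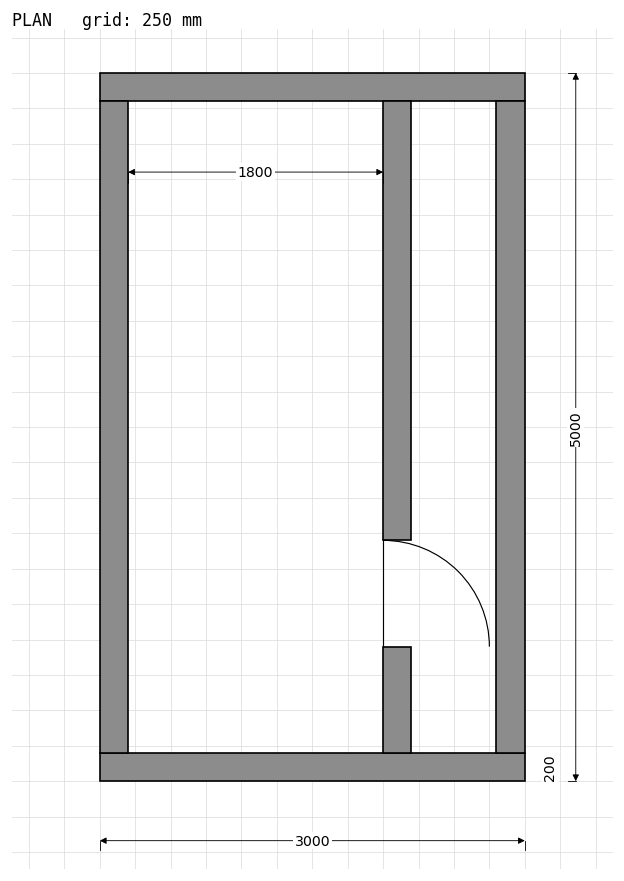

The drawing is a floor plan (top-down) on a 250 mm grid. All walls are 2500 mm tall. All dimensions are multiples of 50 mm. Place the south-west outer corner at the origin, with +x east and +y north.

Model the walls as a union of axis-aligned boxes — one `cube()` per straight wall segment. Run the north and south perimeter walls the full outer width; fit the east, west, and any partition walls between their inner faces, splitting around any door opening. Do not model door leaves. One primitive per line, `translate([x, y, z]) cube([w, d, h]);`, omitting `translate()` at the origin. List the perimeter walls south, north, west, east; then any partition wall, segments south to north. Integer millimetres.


cube([3000, 200, 2500]);
translate([0, 4800, 0]) cube([3000, 200, 2500]);
translate([0, 200, 0]) cube([200, 4600, 2500]);
translate([2800, 200, 0]) cube([200, 4600, 2500]);
translate([2000, 200, 0]) cube([200, 750, 2500]);
translate([2000, 1700, 0]) cube([200, 3100, 2500]);


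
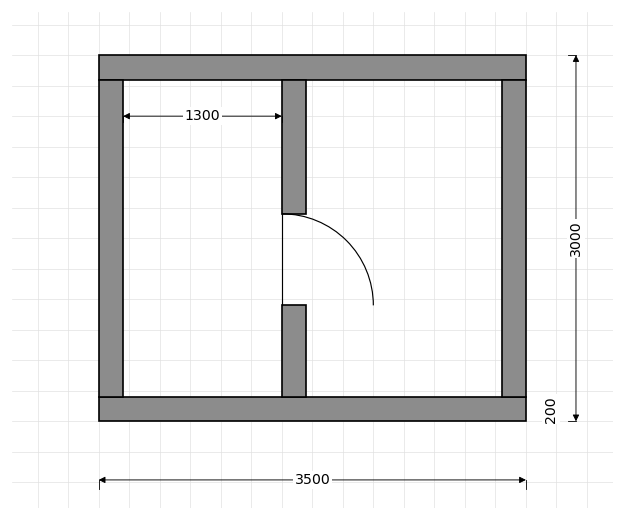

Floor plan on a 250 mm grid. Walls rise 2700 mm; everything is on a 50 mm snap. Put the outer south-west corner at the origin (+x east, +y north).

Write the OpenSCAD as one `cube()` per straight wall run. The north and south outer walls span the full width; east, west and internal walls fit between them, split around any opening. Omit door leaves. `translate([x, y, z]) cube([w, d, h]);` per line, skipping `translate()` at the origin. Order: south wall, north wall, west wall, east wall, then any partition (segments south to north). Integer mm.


cube([3500, 200, 2700]);
translate([0, 2800, 0]) cube([3500, 200, 2700]);
translate([0, 200, 0]) cube([200, 2600, 2700]);
translate([3300, 200, 0]) cube([200, 2600, 2700]);
translate([1500, 200, 0]) cube([200, 750, 2700]);
translate([1500, 1700, 0]) cube([200, 1100, 2700]);


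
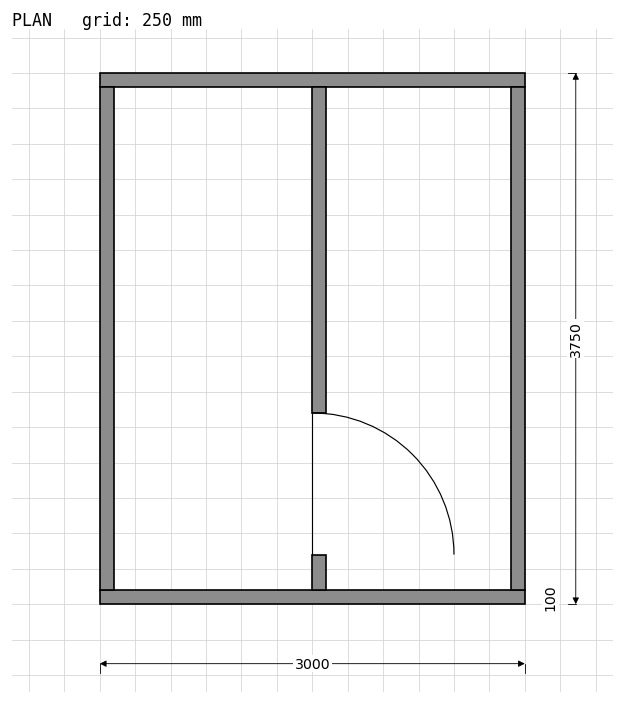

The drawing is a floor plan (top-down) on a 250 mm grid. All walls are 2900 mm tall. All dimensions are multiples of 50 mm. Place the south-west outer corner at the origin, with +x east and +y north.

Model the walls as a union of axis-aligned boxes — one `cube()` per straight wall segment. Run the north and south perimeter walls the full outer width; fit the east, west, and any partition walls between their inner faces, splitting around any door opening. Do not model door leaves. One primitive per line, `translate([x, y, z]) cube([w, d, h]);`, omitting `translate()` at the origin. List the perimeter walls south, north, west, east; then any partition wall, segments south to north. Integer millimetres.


cube([3000, 100, 2900]);
translate([0, 3650, 0]) cube([3000, 100, 2900]);
translate([0, 100, 0]) cube([100, 3550, 2900]);
translate([2900, 100, 0]) cube([100, 3550, 2900]);
translate([1500, 100, 0]) cube([100, 250, 2900]);
translate([1500, 1350, 0]) cube([100, 2300, 2900]);


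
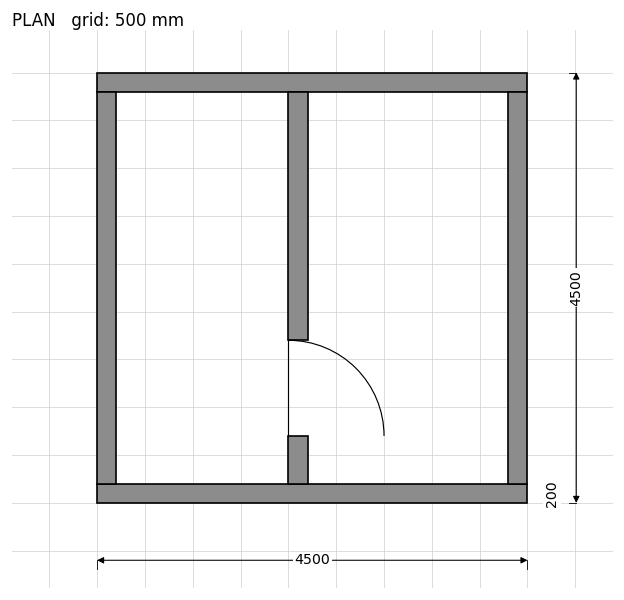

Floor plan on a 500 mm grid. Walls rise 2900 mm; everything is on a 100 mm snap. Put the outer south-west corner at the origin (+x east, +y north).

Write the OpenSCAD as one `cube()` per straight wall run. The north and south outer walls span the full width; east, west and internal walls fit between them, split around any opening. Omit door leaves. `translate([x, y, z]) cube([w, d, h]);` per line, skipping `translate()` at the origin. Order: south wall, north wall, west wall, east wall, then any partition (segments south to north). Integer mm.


cube([4500, 200, 2900]);
translate([0, 4300, 0]) cube([4500, 200, 2900]);
translate([0, 200, 0]) cube([200, 4100, 2900]);
translate([4300, 200, 0]) cube([200, 4100, 2900]);
translate([2000, 200, 0]) cube([200, 500, 2900]);
translate([2000, 1700, 0]) cube([200, 2600, 2900]);


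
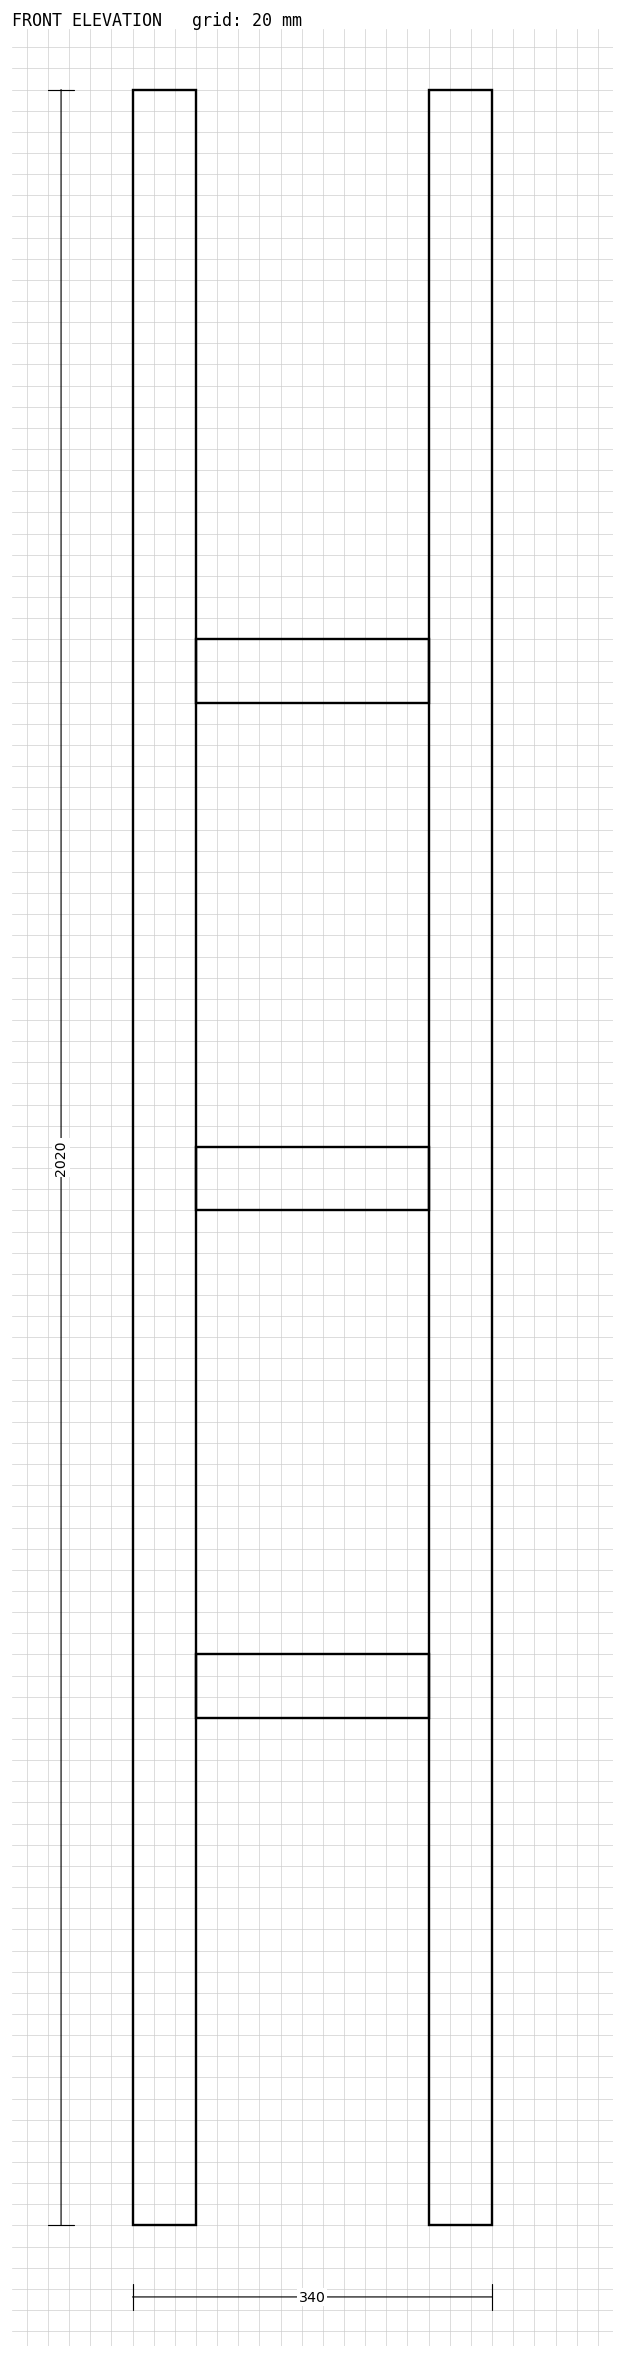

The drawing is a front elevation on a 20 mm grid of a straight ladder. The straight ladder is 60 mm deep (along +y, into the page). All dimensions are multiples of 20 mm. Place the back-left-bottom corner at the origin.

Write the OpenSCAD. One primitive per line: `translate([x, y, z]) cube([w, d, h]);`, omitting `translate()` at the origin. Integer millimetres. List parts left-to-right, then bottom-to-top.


cube([60, 60, 2020]);
translate([60, 0, 480]) cube([220, 60, 60]);
translate([60, 0, 960]) cube([220, 60, 60]);
translate([60, 0, 1440]) cube([220, 60, 60]);
translate([280, 0, 0]) cube([60, 60, 2020]);
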